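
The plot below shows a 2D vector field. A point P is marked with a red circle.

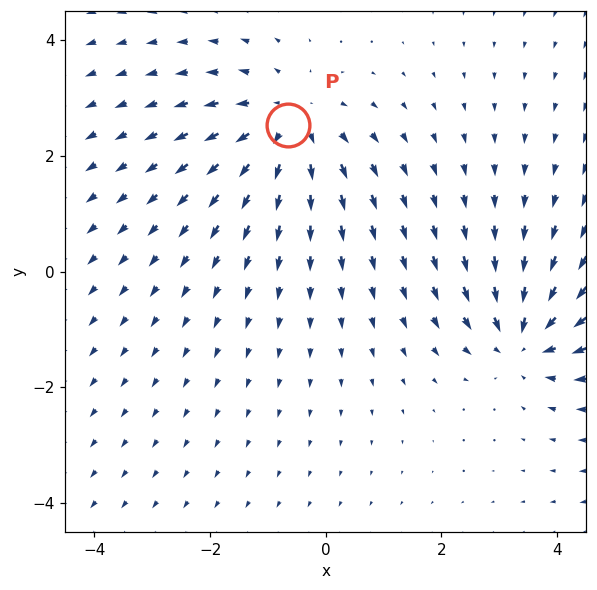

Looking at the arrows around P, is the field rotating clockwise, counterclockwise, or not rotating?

not rotating

Near P at (-0.7, 2.5) the arrows show no circulation. The curl there is ≈0.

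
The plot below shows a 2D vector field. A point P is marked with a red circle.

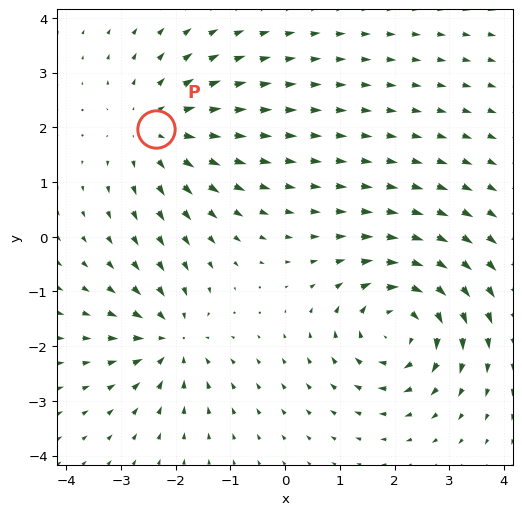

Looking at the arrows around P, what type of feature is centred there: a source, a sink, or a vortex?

At P (-2.4, 2.0) the arrows spread outward. Divergence about +3, curl ≈0 — positive divergence with near-zero curl is a source.

source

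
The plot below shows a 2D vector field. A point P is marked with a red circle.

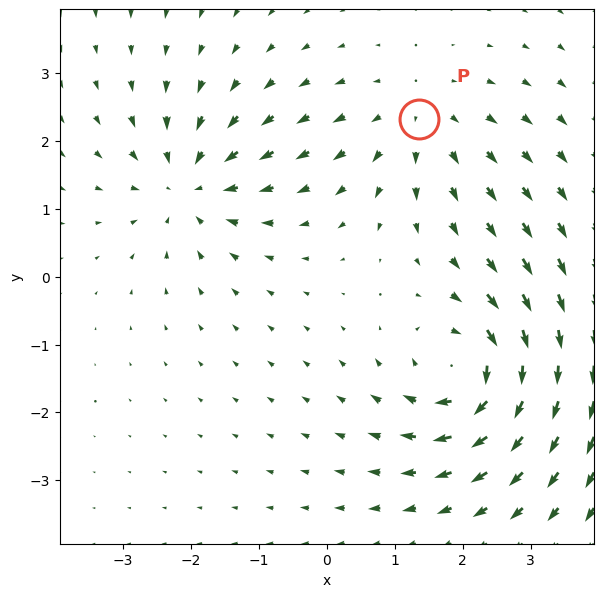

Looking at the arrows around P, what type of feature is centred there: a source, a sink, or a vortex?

source

At P (1.4, 2.3) the arrows spread outward. Divergence about +3, curl ≈0 — positive divergence with near-zero curl is a source.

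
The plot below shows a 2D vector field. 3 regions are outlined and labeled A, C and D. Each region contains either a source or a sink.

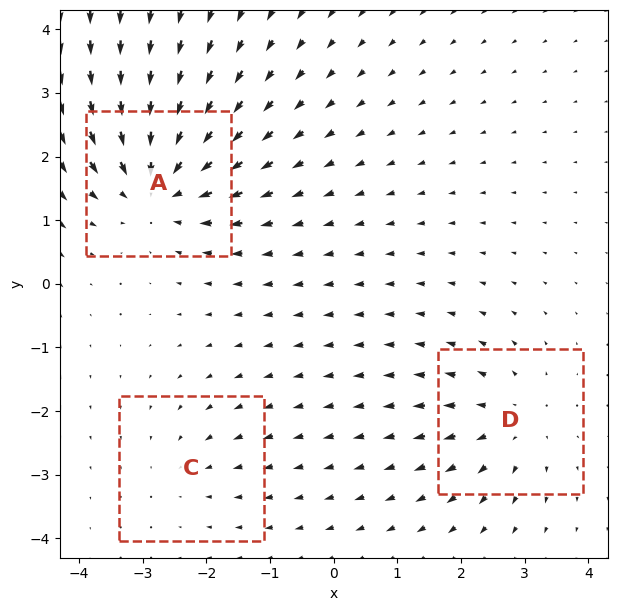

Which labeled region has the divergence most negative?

Divergence at each region's feature centre — A: about -5, C: about -2, D: about +3. Region A is most negative.

A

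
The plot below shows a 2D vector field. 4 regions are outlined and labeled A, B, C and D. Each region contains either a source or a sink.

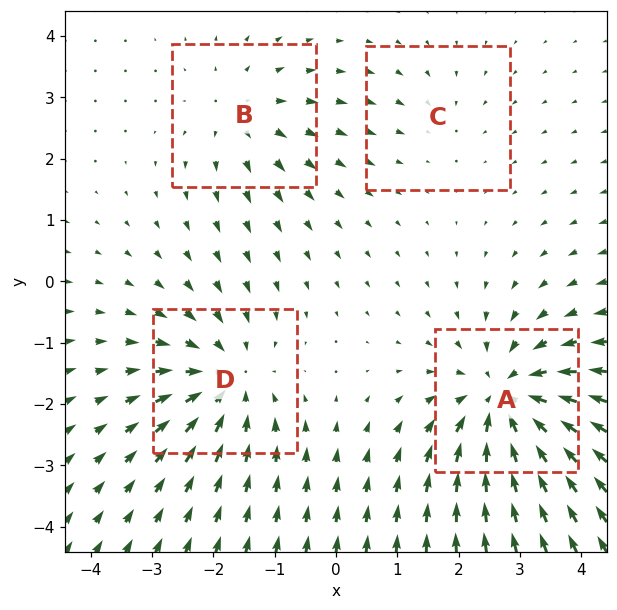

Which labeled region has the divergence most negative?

A

Divergence at each region's feature centre — A: about -7, B: about +3, C: about -2, D: about -5. Region A is most negative.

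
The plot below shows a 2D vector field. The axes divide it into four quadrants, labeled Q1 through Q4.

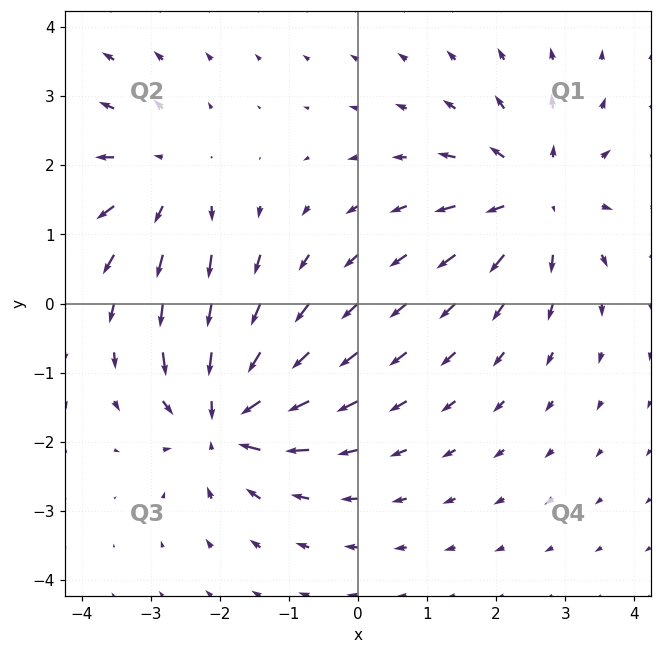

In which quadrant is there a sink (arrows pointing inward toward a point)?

The sink sits at approximately (-1.9, -1.6), which lies in quadrant Q3. The divergence there is about -5, negative as expected for a sink.

Q3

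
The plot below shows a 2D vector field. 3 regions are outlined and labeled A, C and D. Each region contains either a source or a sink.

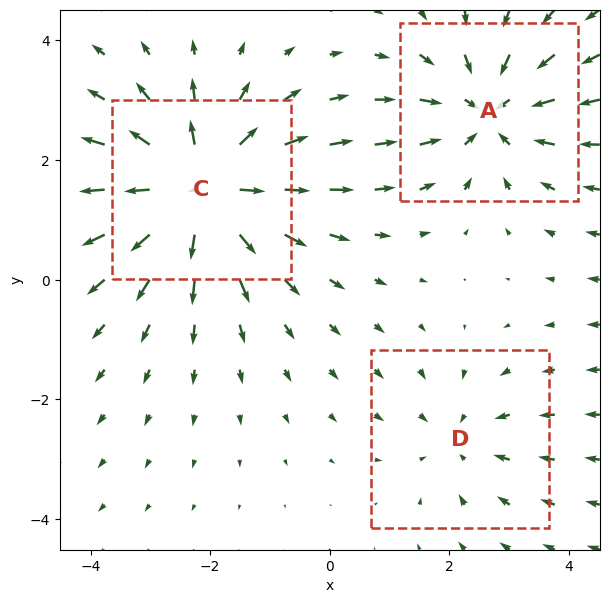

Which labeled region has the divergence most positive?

Divergence at each region's feature centre — A: about -3, C: about +5, D: about -2. Region C is most positive.

C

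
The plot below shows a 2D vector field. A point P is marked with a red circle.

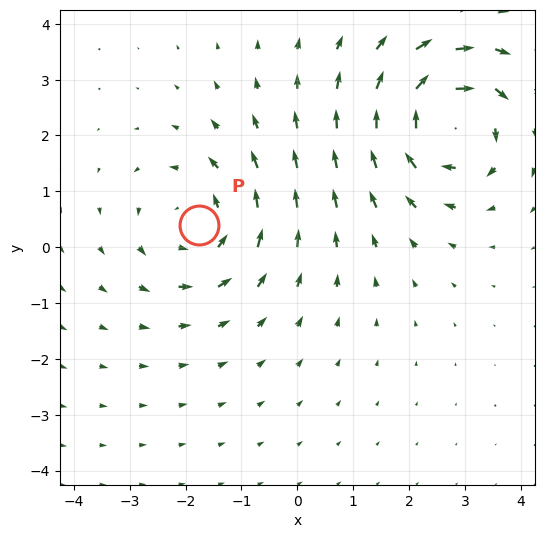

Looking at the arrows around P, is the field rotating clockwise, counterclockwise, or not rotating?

counterclockwise

Near P at (-1.8, 0.4) the arrows circulate counterclockwise. The curl (z-component) there is about +3; positive curl means counterclockwise rotation.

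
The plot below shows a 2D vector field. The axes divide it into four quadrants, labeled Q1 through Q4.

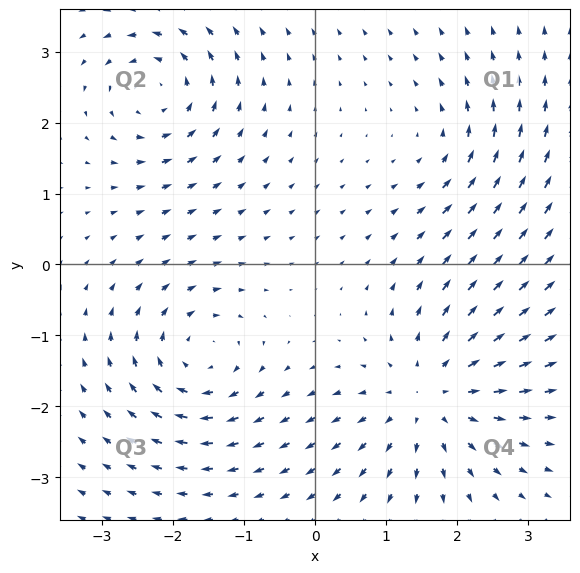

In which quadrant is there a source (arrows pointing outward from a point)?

Q4

The source sits at approximately (1.6, -1.9), which lies in quadrant Q4. The divergence there is about +5, positive as expected for a source.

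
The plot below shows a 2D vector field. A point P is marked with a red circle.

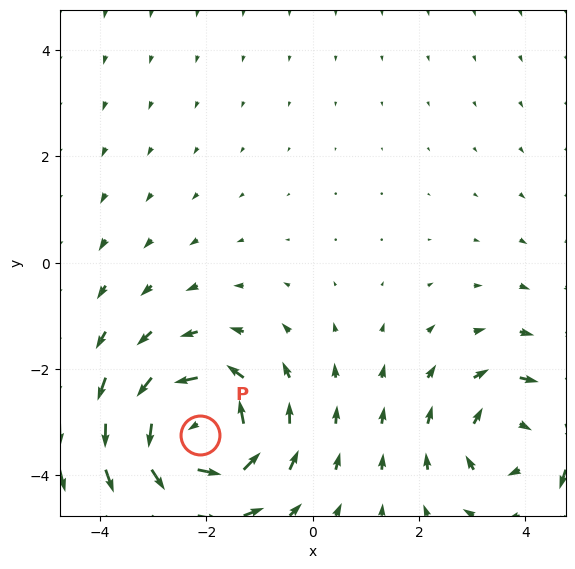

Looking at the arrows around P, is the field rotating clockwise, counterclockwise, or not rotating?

counterclockwise

Near P at (-2.1, -3.2) the arrows circulate counterclockwise. The curl (z-component) there is about +5; positive curl means counterclockwise rotation.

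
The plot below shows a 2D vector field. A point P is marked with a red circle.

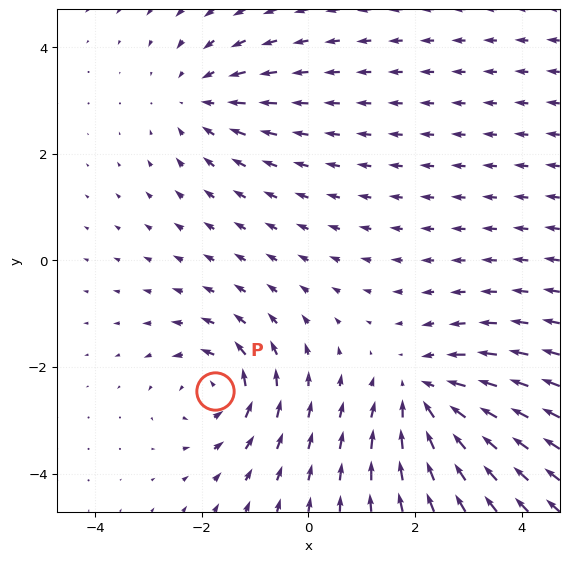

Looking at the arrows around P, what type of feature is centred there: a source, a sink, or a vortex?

At P (-1.7, -2.4) the arrows circulate counterclockwise. Divergence ≈0, curl about +4 — near-zero divergence with nonzero curl is a vortex.

vortex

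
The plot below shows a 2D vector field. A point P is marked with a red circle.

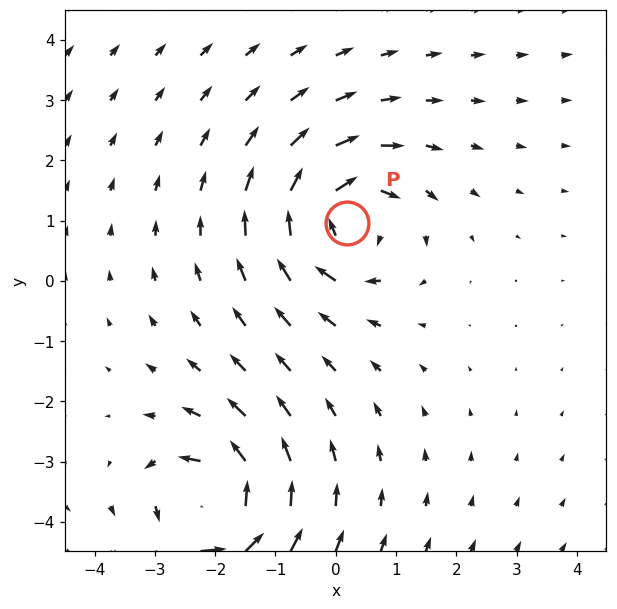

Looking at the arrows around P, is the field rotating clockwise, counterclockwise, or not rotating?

clockwise

Near P at (0.2, 1.0) the arrows circulate clockwise. The curl (z-component) there is about -4; negative curl means clockwise rotation.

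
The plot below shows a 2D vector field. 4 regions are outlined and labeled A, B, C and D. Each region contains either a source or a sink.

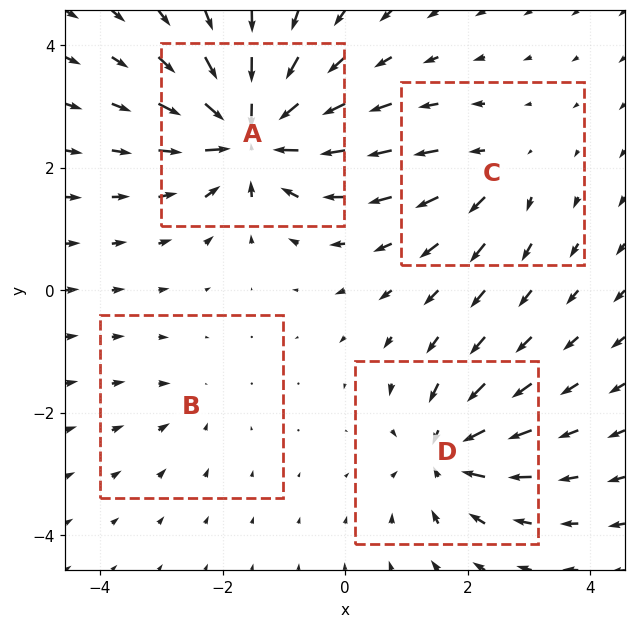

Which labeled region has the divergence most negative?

Divergence at each region's feature centre — A: about -9, B: about -2, C: about +4, D: about -6. Region A is most negative.

A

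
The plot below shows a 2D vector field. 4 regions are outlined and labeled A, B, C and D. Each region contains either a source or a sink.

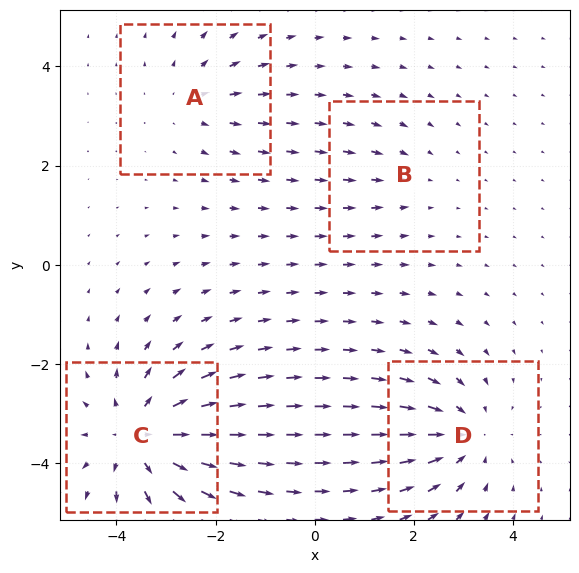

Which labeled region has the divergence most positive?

C

Divergence at each region's feature centre — A: about +3, B: about -2, C: about +6, D: about -4. Region C is most positive.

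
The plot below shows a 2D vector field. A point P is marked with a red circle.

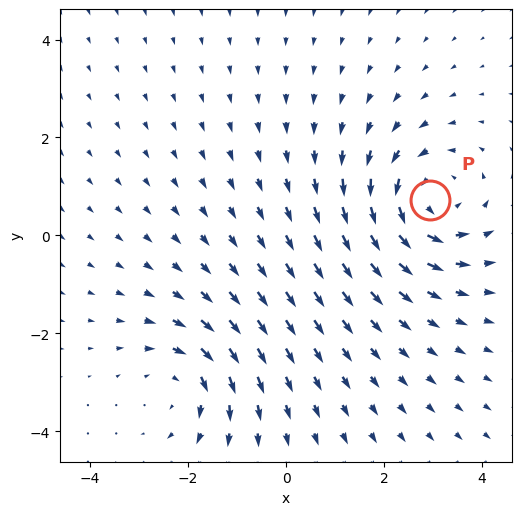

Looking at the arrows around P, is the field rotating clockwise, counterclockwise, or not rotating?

Near P at (2.9, 0.7) the arrows circulate counterclockwise. The curl (z-component) there is about +3; positive curl means counterclockwise rotation.

counterclockwise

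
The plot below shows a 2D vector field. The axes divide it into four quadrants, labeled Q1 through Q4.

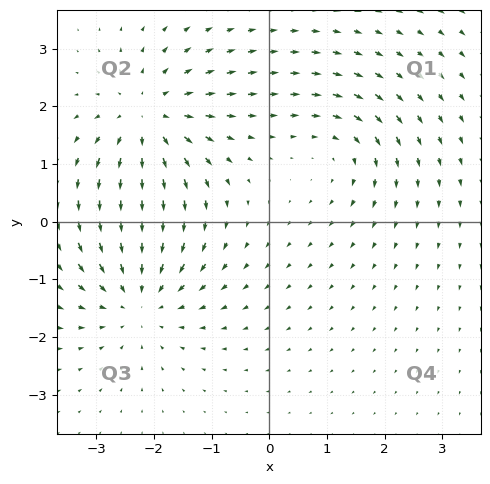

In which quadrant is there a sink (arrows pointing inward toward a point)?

The sink sits at approximately (-2.3, -1.3), which lies in quadrant Q3. The divergence there is about -4, negative as expected for a sink.

Q3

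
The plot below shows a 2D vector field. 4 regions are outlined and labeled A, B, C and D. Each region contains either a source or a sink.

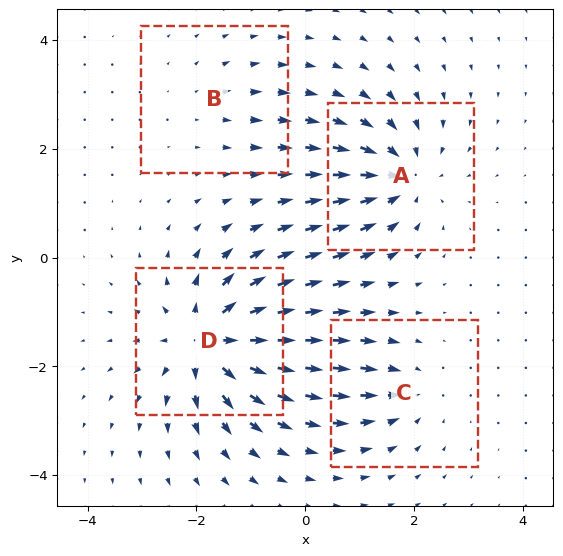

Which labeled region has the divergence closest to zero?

B

Divergence at each region's feature centre — A: about -6, B: about +2, C: about -4, D: about +8. Region B is closest to zero.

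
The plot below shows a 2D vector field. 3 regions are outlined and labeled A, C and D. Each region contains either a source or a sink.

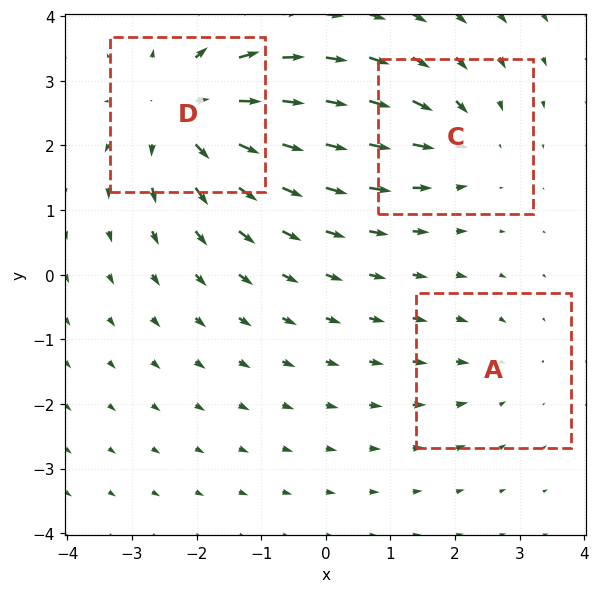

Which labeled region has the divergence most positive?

Divergence at each region's feature centre — A: about -2, C: about -3, D: about +5. Region D is most positive.

D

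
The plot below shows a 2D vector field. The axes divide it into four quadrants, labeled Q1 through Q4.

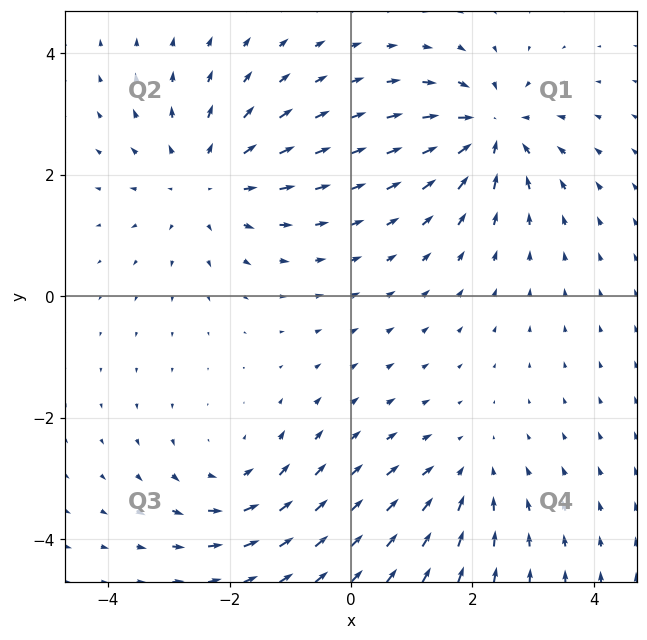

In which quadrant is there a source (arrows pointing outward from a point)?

The source sits at approximately (-2.4, 1.9), which lies in quadrant Q2. The divergence there is about +3, positive as expected for a source.

Q2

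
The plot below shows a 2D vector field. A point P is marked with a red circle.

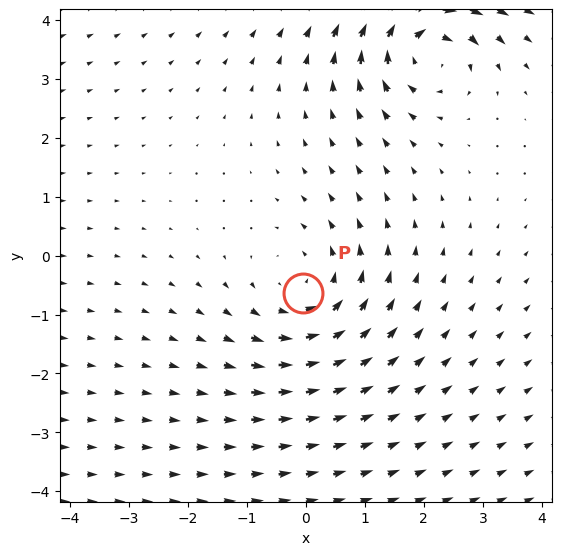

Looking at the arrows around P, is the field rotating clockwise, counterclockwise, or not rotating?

counterclockwise

Near P at (-0.0, -0.6) the arrows circulate counterclockwise. The curl (z-component) there is about +2; positive curl means counterclockwise rotation.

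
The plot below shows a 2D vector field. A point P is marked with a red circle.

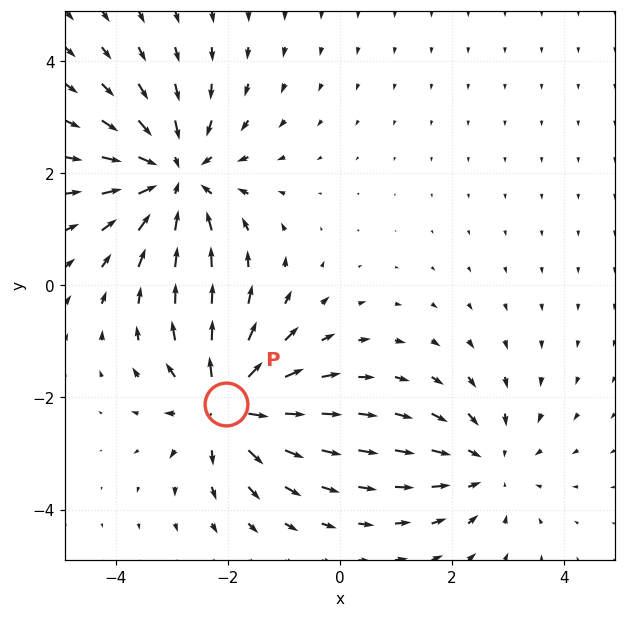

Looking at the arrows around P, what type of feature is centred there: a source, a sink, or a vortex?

source

At P (-2.0, -2.1) the arrows spread outward. Divergence about +5, curl ≈0 — positive divergence with near-zero curl is a source.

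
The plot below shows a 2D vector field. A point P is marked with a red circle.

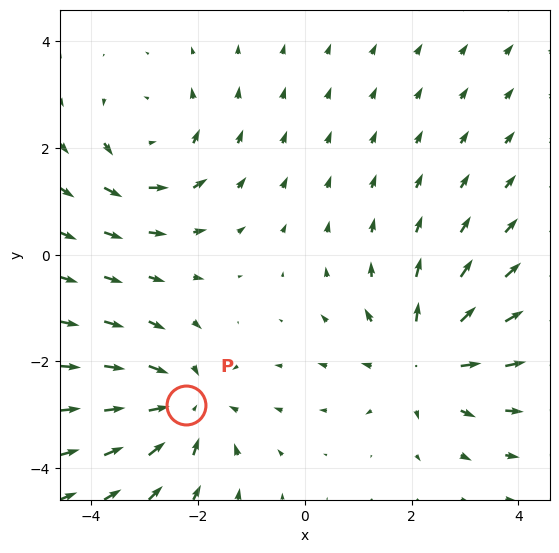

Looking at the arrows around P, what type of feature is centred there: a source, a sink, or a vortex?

sink

At P (-2.2, -2.8) the arrows converge inward. Divergence about -3, curl ≈0 — negative divergence with near-zero curl is a sink.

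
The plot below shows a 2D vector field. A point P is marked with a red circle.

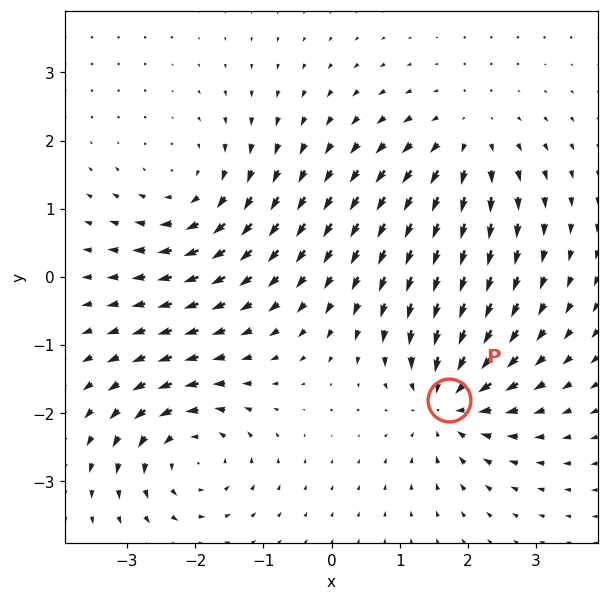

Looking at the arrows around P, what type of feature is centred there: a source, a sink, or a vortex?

At P (1.7, -1.8) the arrows converge inward. Divergence about -6, curl ≈0 — negative divergence with near-zero curl is a sink.

sink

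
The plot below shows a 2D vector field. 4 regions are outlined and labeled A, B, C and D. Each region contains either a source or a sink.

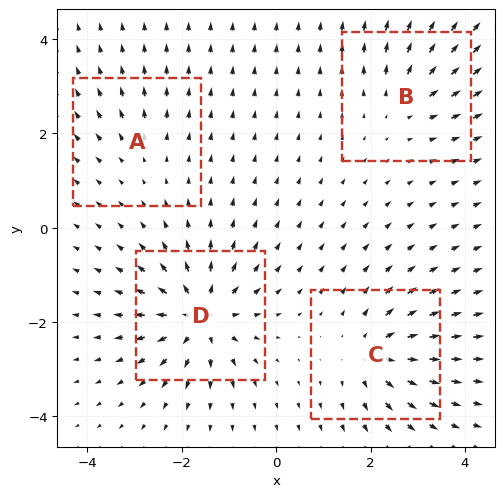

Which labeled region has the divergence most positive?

Divergence at each region's feature centre — A: about +2, B: about +4, C: about +6, D: about +8. Region D is most positive.

D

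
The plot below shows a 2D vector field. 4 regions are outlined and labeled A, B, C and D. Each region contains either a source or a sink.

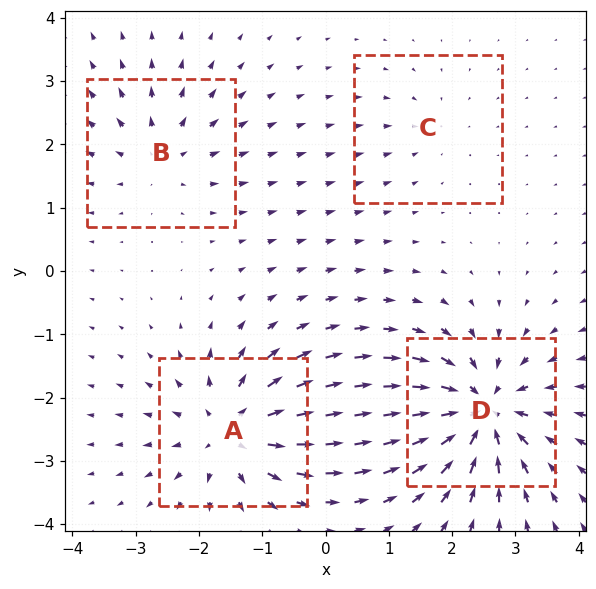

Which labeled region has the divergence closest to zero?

Divergence at each region's feature centre — A: about +7, B: about +4, C: about -2, D: about -8. Region C is closest to zero.

C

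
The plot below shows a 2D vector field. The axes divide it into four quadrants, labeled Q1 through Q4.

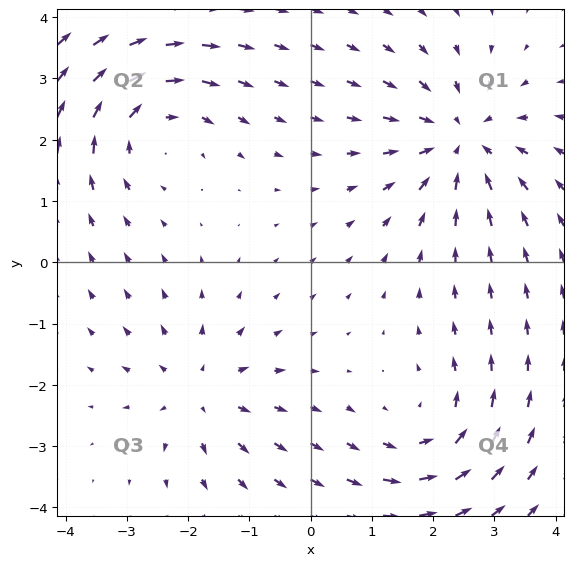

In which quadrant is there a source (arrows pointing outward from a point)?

Q3

The source sits at approximately (-1.8, -2.1), which lies in quadrant Q3. The divergence there is about +3, positive as expected for a source.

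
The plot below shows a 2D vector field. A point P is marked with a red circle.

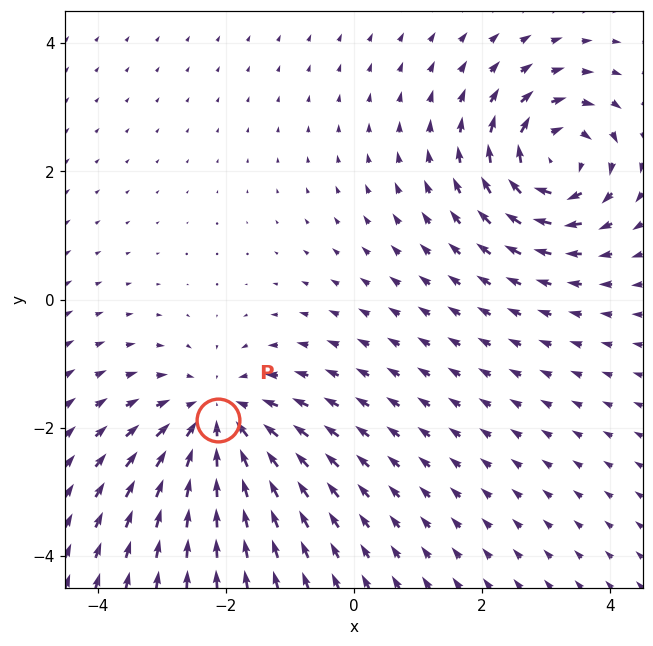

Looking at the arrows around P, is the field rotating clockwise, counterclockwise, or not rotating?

not rotating

Near P at (-2.1, -1.9) the arrows show no circulation. The curl there is ≈0.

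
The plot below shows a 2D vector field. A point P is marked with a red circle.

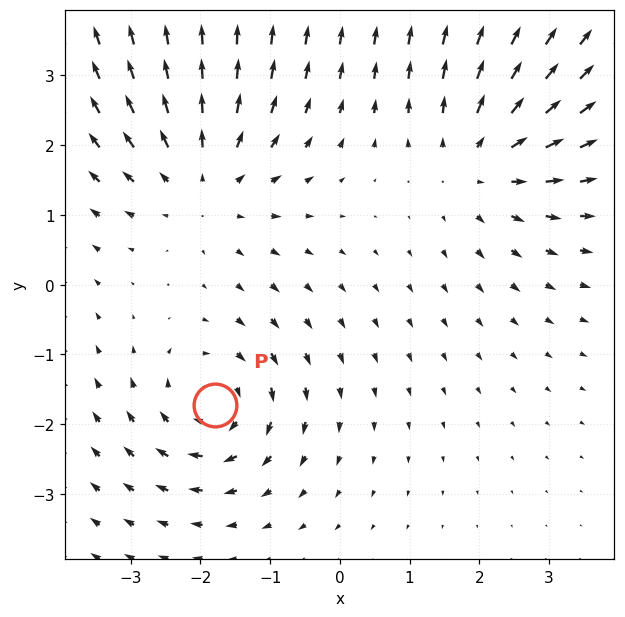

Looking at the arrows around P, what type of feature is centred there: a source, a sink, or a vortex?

At P (-1.8, -1.7) the arrows circulate clockwise. Divergence ≈0, curl about -5 — near-zero divergence with nonzero curl is a vortex.

vortex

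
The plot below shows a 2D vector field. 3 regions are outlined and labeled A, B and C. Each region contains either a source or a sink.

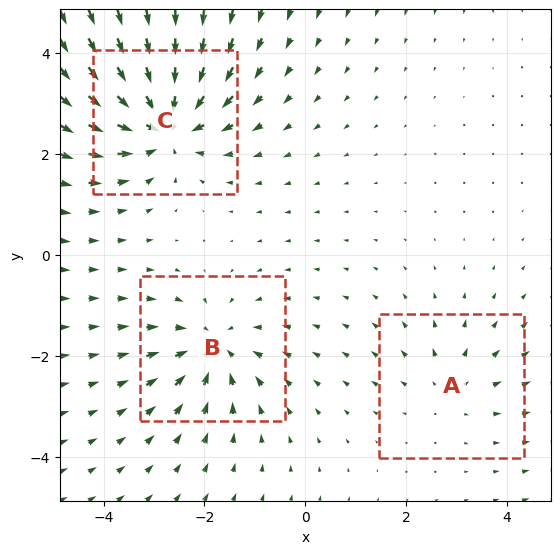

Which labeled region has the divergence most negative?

C

Divergence at each region's feature centre — A: about +2, B: about -4, C: about -5. Region C is most negative.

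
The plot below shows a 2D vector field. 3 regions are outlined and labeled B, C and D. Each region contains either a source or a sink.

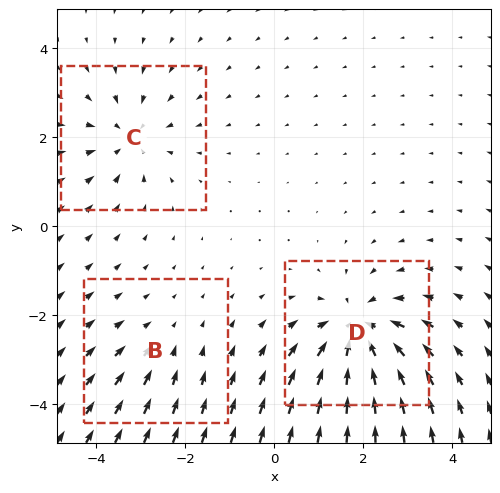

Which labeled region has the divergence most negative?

D

Divergence at each region's feature centre — B: about -2, C: about -3, D: about -5. Region D is most negative.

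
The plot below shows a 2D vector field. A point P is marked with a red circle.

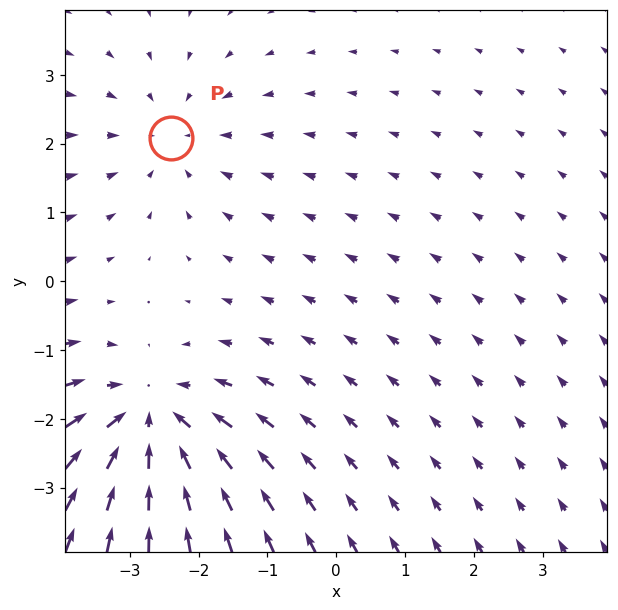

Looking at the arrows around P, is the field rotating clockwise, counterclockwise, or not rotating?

Near P at (-2.4, 2.1) the arrows show no circulation. The curl there is ≈0.

not rotating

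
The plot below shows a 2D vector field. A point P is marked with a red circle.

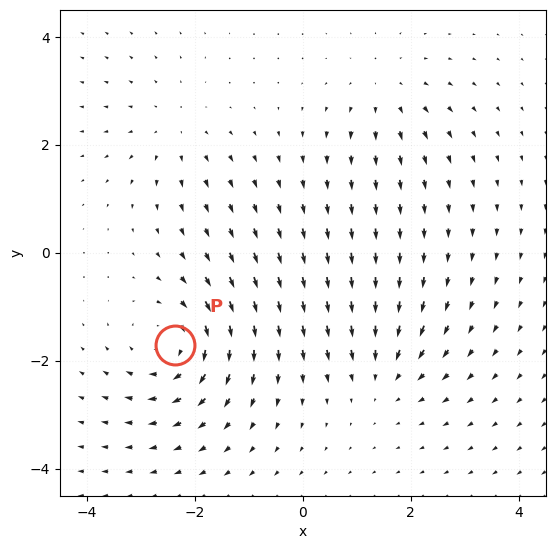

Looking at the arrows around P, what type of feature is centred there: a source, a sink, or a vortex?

vortex

At P (-2.4, -1.7) the arrows circulate clockwise. Divergence ≈0, curl about -5 — near-zero divergence with nonzero curl is a vortex.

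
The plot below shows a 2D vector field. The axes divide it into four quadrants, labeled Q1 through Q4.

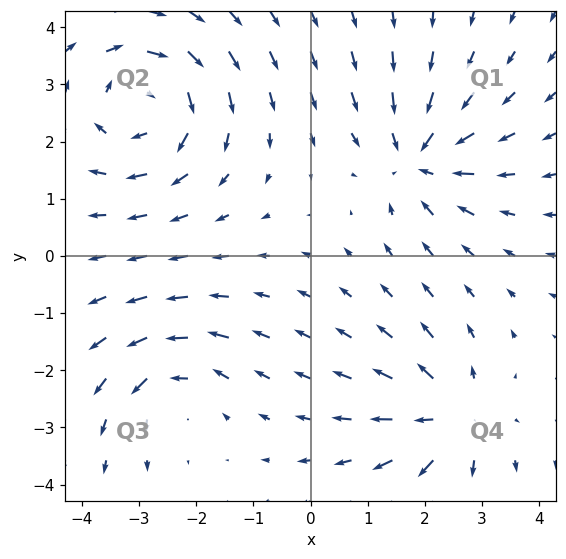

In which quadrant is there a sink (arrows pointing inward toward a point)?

The sink sits at approximately (1.9, 1.7), which lies in quadrant Q1. The divergence there is about -4, negative as expected for a sink.

Q1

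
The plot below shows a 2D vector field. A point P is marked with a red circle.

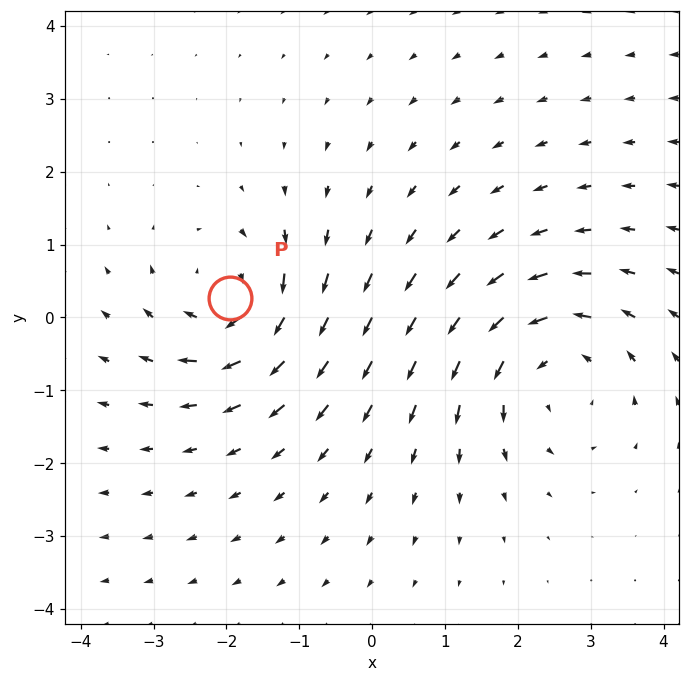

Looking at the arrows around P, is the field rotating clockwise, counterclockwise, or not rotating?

Near P at (-2.0, 0.3) the arrows circulate clockwise. The curl (z-component) there is about -5; negative curl means clockwise rotation.

clockwise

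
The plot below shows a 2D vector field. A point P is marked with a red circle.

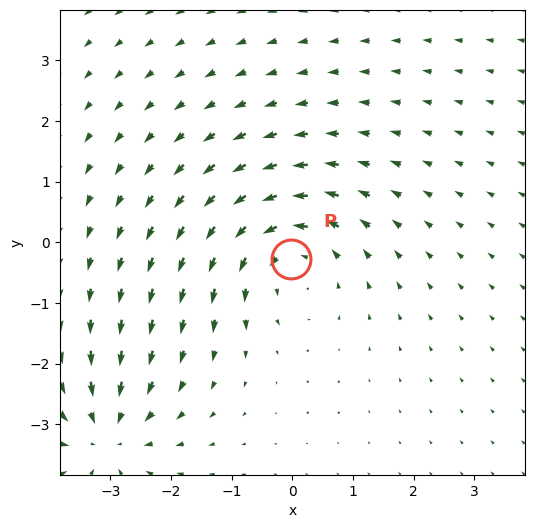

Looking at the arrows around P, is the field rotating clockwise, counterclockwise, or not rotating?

Near P at (-0.0, -0.3) the arrows circulate counterclockwise. The curl (z-component) there is about +4; positive curl means counterclockwise rotation.

counterclockwise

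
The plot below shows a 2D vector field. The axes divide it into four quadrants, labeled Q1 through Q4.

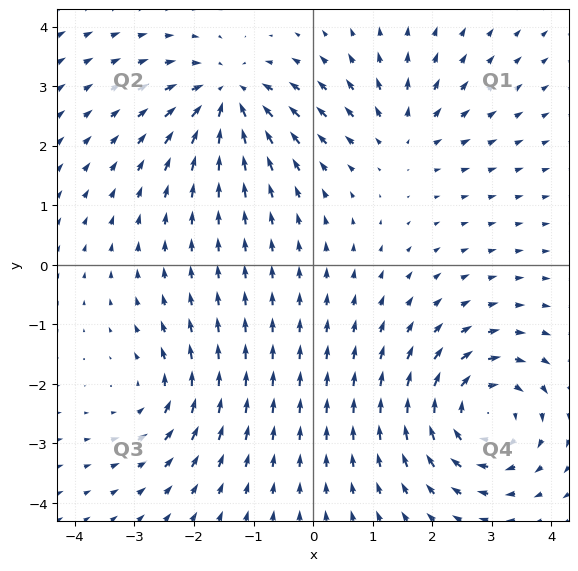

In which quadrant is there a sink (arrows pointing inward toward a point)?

Q2

The sink sits at approximately (-1.4, 2.8), which lies in quadrant Q2. The divergence there is about -5, negative as expected for a sink.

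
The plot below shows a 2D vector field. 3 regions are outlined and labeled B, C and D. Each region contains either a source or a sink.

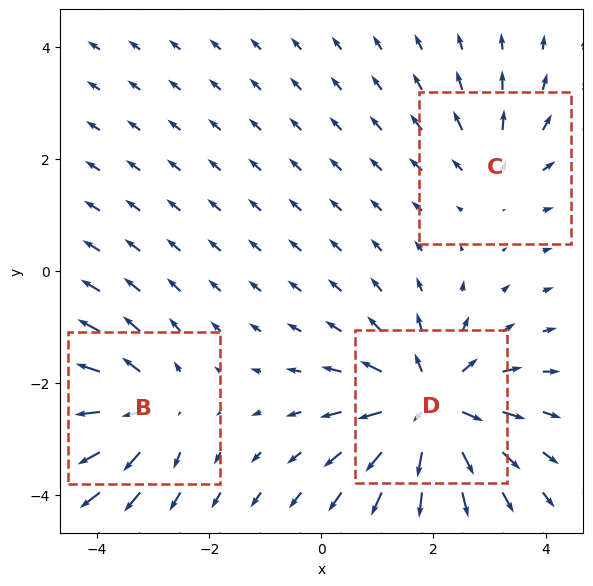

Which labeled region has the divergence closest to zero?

C

Divergence at each region's feature centre — B: about +3, C: about +2, D: about +5. Region C is closest to zero.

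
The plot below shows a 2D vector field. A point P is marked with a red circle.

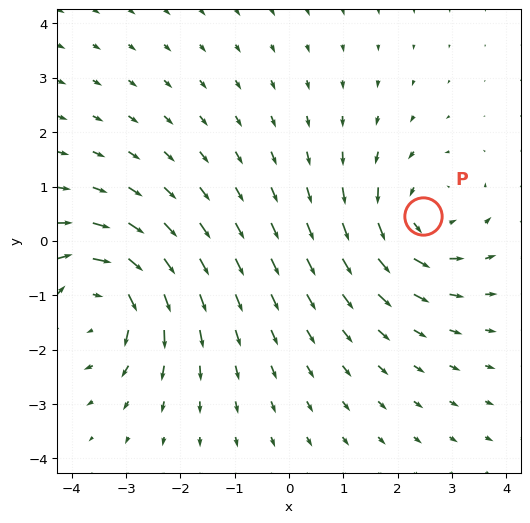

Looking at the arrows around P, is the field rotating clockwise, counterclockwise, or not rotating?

Near P at (2.5, 0.5) the arrows circulate counterclockwise. The curl (z-component) there is about +3; positive curl means counterclockwise rotation.

counterclockwise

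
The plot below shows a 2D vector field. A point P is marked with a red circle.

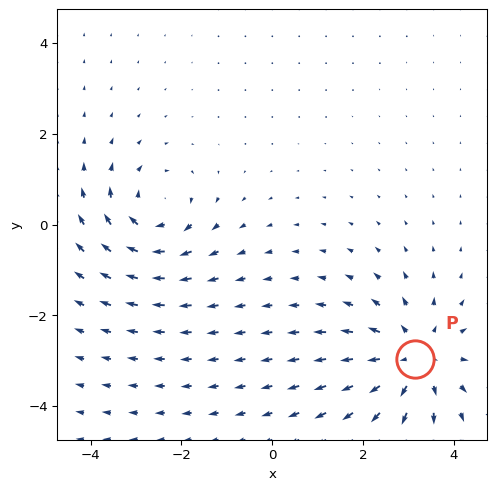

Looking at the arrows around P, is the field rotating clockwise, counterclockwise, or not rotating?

Near P at (3.1, -3.0) the arrows show no circulation. The curl there is ≈0.

not rotating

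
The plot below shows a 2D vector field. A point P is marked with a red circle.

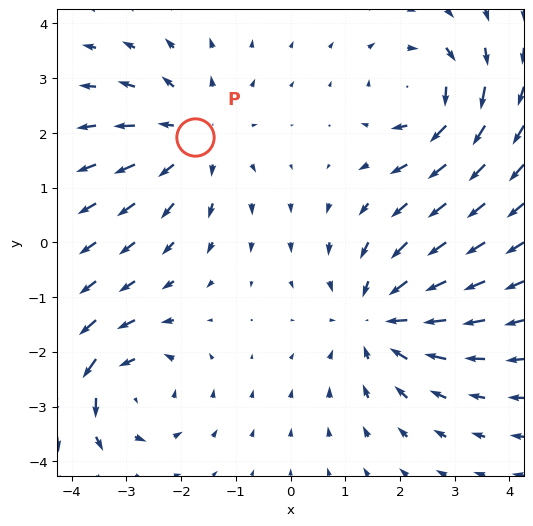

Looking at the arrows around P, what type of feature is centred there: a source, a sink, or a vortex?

At P (-1.7, 1.9) the arrows spread outward. Divergence about +3, curl ≈0 — positive divergence with near-zero curl is a source.

source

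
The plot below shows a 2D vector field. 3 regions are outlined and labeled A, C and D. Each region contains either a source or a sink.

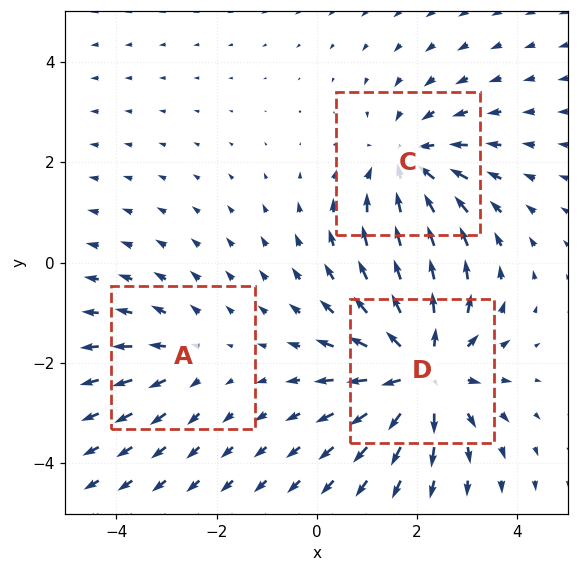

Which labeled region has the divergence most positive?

Divergence at each region's feature centre — A: about +2, C: about -3, D: about +4. Region D is most positive.

D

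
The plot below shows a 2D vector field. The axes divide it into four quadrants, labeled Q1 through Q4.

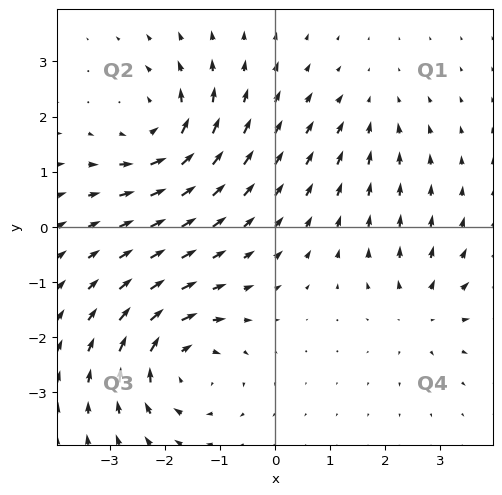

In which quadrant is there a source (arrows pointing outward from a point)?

The source sits at approximately (2.7, -1.5), which lies in quadrant Q4. The divergence there is about +4, positive as expected for a source.

Q4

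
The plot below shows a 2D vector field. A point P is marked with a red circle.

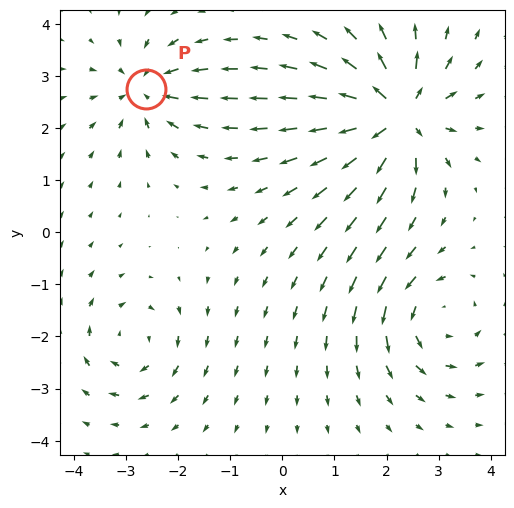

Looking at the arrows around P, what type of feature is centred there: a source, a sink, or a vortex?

sink

At P (-2.6, 2.7) the arrows converge inward. Divergence about -4, curl ≈0 — negative divergence with near-zero curl is a sink.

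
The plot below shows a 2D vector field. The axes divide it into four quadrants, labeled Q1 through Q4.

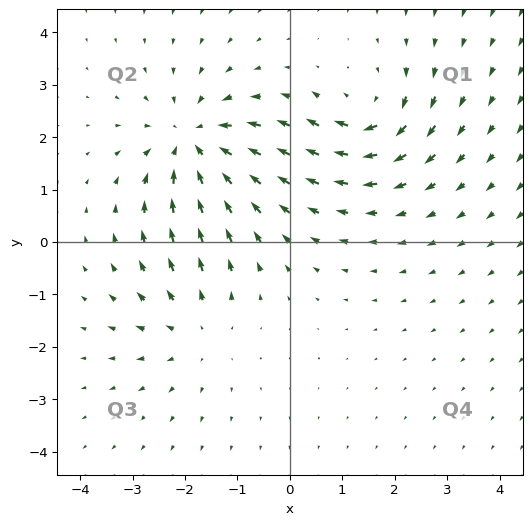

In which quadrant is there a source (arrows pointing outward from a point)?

The source sits at approximately (-1.8, -1.7), which lies in quadrant Q3. The divergence there is about +3, positive as expected for a source.

Q3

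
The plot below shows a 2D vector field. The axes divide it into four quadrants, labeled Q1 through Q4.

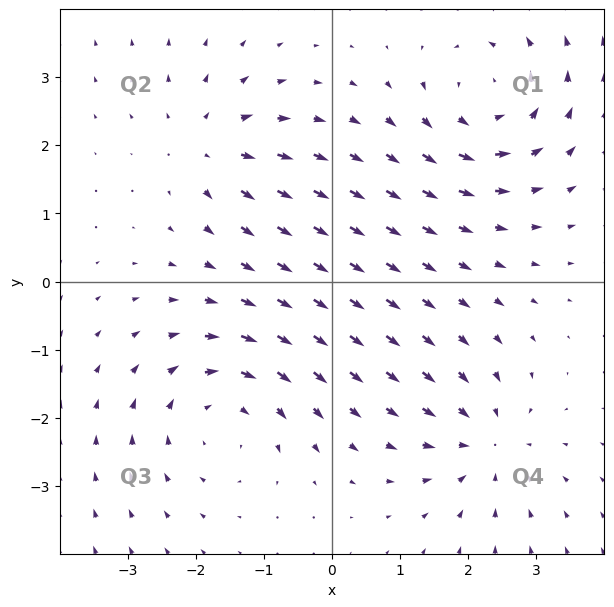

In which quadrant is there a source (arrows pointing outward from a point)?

Q2

The source sits at approximately (-1.8, 2.0), which lies in quadrant Q2. The divergence there is about +4, positive as expected for a source.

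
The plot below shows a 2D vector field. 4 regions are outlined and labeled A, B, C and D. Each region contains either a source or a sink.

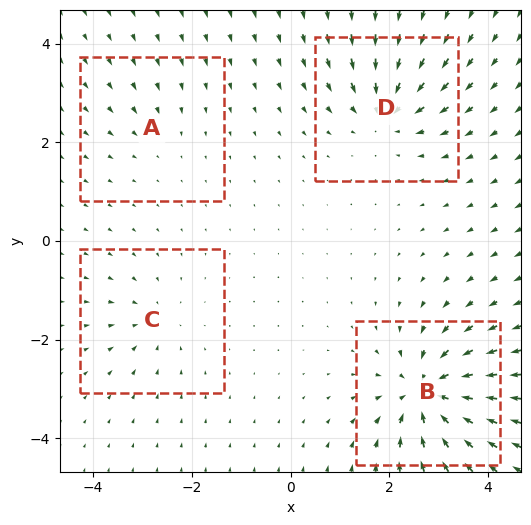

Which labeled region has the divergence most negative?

Divergence at each region's feature centre — A: about -2, B: about -9, C: about -4, D: about -6. Region B is most negative.

B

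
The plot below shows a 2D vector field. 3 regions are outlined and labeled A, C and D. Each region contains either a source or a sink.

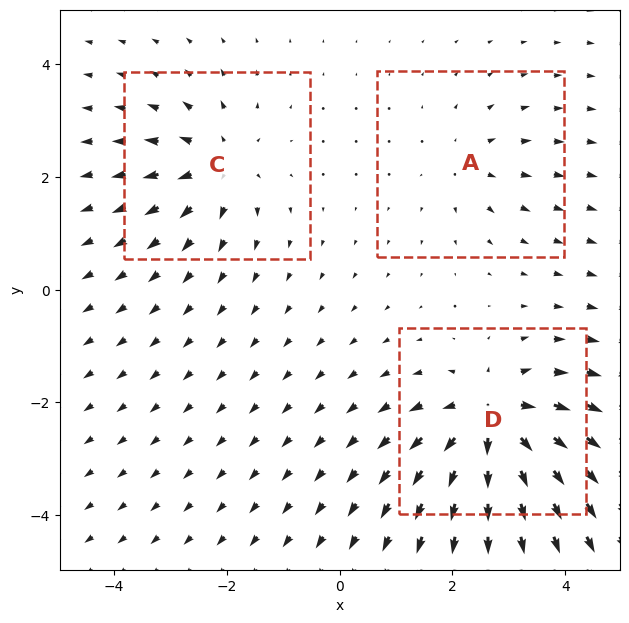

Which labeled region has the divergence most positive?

D

Divergence at each region's feature centre — A: about +2, C: about +3, D: about +5. Region D is most positive.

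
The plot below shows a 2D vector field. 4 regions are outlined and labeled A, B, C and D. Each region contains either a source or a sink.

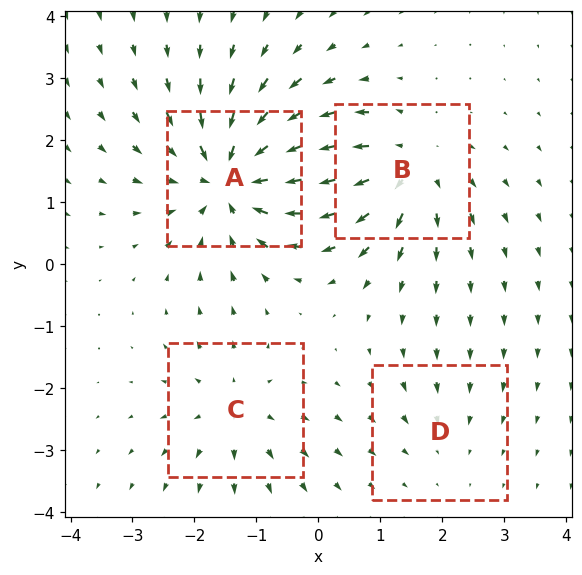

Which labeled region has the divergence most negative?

Divergence at each region's feature centre — A: about -7, B: about +5, C: about +4, D: about -2. Region A is most negative.

A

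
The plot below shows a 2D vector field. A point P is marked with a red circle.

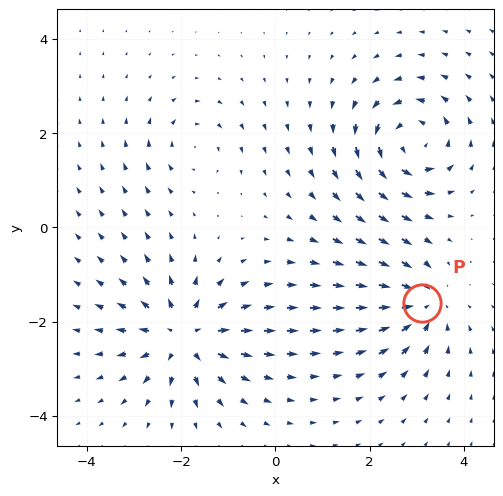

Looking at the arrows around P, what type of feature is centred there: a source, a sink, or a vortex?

At P (3.1, -1.6) the arrows converge inward. Divergence about -5, curl ≈0 — negative divergence with near-zero curl is a sink.

sink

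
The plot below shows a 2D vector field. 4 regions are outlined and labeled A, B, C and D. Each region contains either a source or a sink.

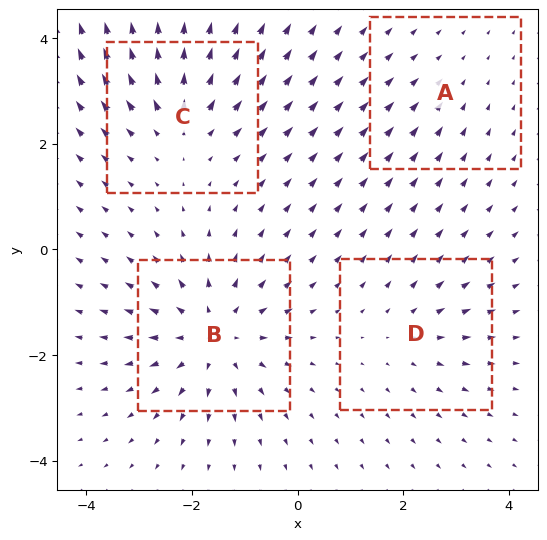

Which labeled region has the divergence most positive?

B

Divergence at each region's feature centre — A: about -2, B: about +6, C: about +5, D: about +3. Region B is most positive.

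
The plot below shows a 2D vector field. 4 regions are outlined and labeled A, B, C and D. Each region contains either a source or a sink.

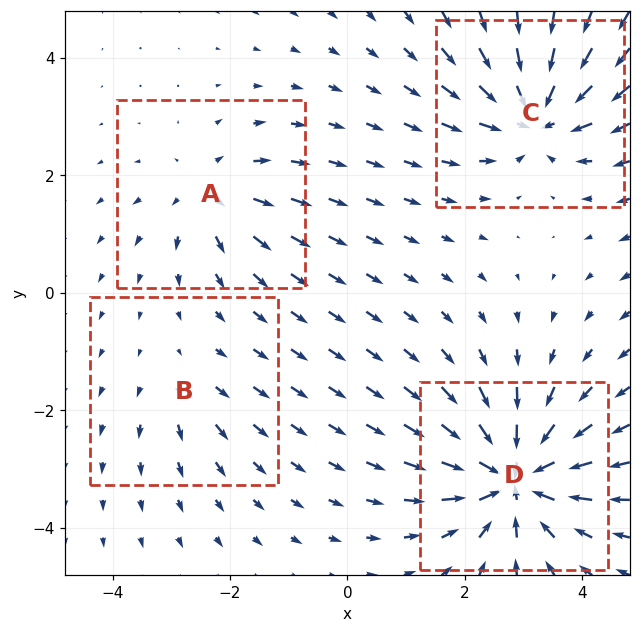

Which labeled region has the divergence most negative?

D

Divergence at each region's feature centre — A: about +4, B: about +2, C: about -6, D: about -8. Region D is most negative.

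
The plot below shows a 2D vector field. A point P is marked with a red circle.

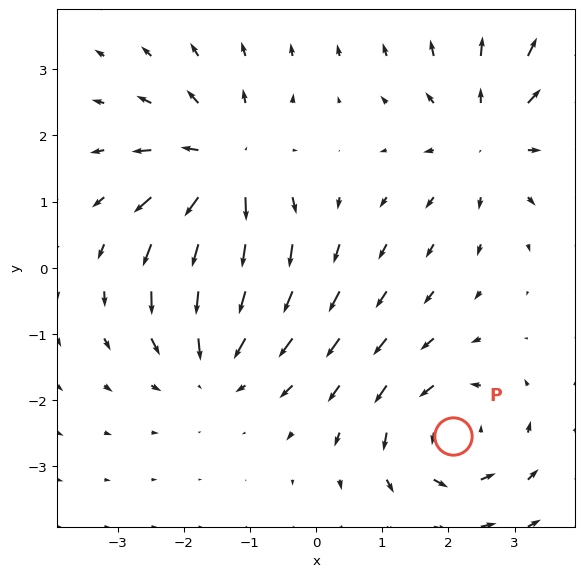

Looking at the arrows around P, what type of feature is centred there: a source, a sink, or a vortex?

At P (2.1, -2.5) the arrows circulate counterclockwise. Divergence ≈0, curl about +4 — near-zero divergence with nonzero curl is a vortex.

vortex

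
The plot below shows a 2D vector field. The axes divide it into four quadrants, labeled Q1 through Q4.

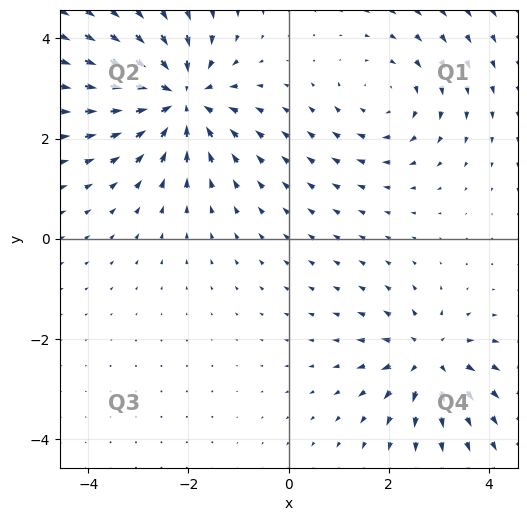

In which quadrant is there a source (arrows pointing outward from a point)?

The source sits at approximately (2.8, -2.4), which lies in quadrant Q4. The divergence there is about +4, positive as expected for a source.

Q4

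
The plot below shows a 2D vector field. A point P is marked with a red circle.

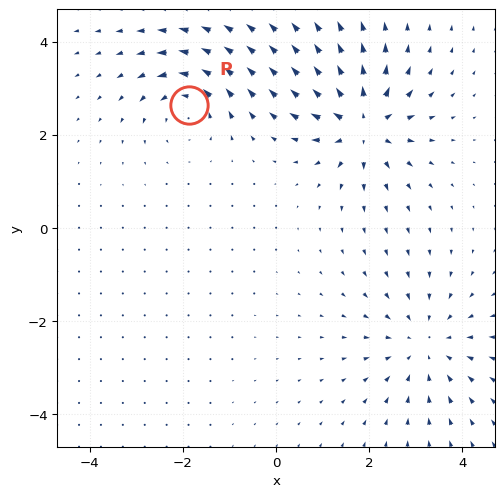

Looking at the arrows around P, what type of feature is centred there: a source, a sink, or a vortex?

At P (-1.9, 2.6) the arrows circulate counterclockwise. Divergence ≈0, curl about +5 — near-zero divergence with nonzero curl is a vortex.

vortex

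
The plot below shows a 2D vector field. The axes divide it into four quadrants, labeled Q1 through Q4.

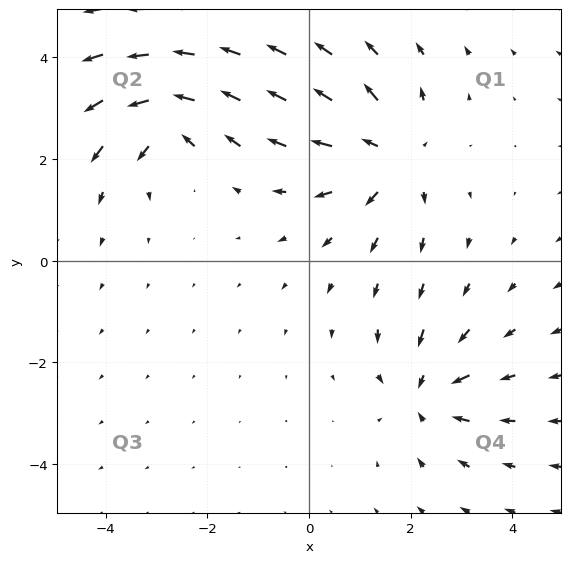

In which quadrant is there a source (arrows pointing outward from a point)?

Q1

The source sits at approximately (1.6, 2.0), which lies in quadrant Q1. The divergence there is about +4, positive as expected for a source.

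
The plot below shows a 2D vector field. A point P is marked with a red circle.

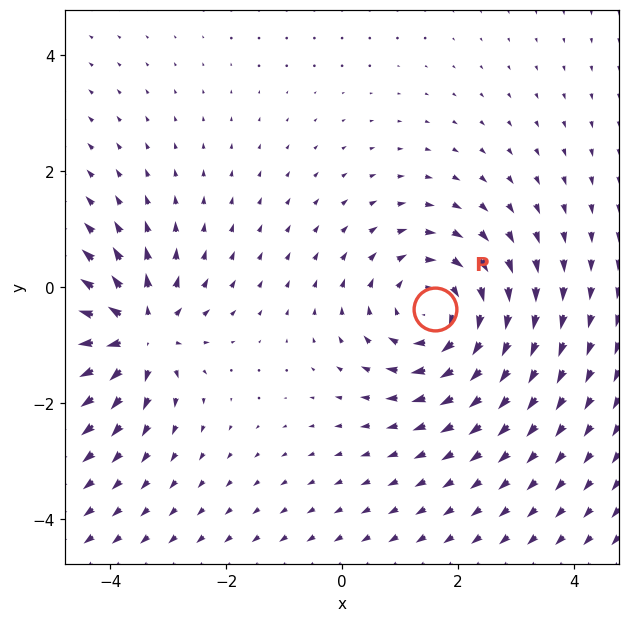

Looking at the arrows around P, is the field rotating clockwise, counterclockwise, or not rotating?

Near P at (1.6, -0.4) the arrows circulate clockwise. The curl (z-component) there is about -4; negative curl means clockwise rotation.

clockwise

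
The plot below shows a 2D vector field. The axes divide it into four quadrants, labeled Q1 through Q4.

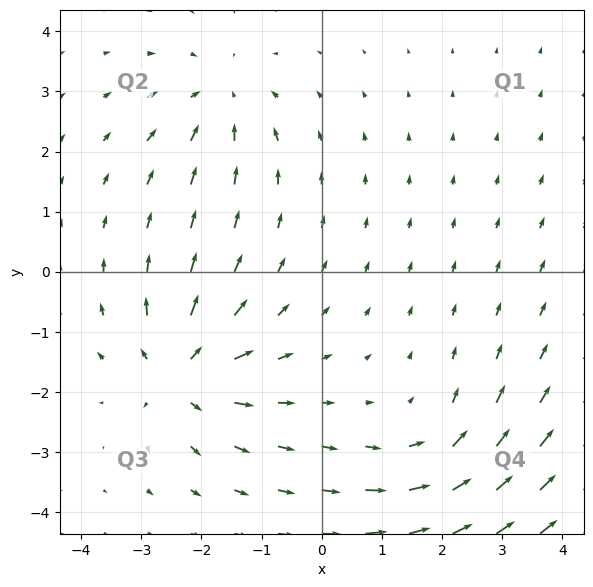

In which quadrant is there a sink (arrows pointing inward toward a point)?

Q2

The sink sits at approximately (-1.7, 2.9), which lies in quadrant Q2. The divergence there is about -3, negative as expected for a sink.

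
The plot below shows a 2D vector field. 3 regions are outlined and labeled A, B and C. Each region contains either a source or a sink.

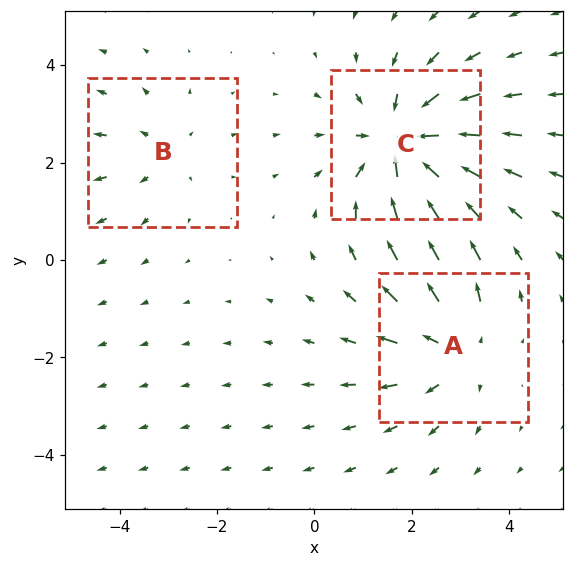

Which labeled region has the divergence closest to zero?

Divergence at each region's feature centre — A: about +3, B: about +2, C: about -5. Region B is closest to zero.

B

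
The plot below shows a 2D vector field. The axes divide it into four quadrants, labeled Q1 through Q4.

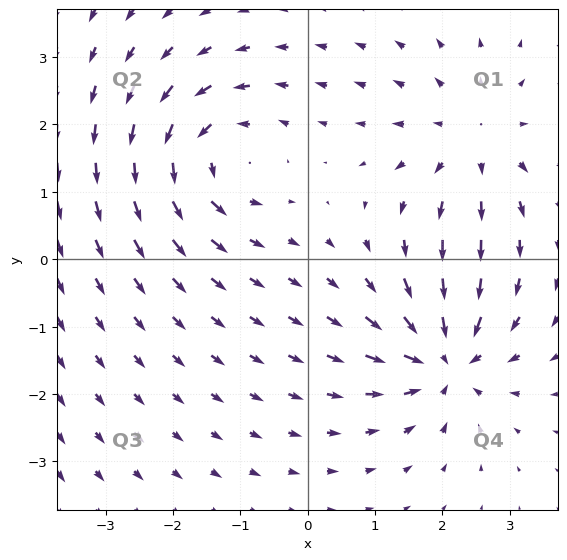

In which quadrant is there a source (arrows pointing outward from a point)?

Q1

The source sits at approximately (2.5, 1.7), which lies in quadrant Q1. The divergence there is about +3, positive as expected for a source.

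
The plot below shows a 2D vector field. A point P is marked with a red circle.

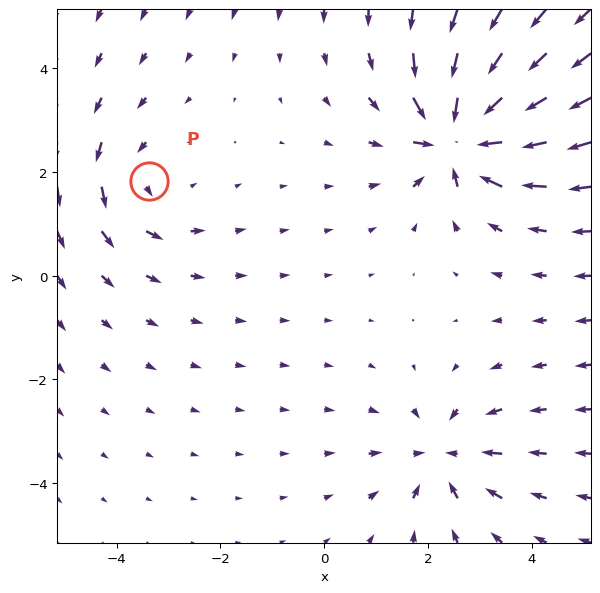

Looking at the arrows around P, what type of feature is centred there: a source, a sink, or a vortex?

At P (-3.4, 1.8) the arrows circulate counterclockwise. Divergence ≈0, curl about +2 — near-zero divergence with nonzero curl is a vortex.

vortex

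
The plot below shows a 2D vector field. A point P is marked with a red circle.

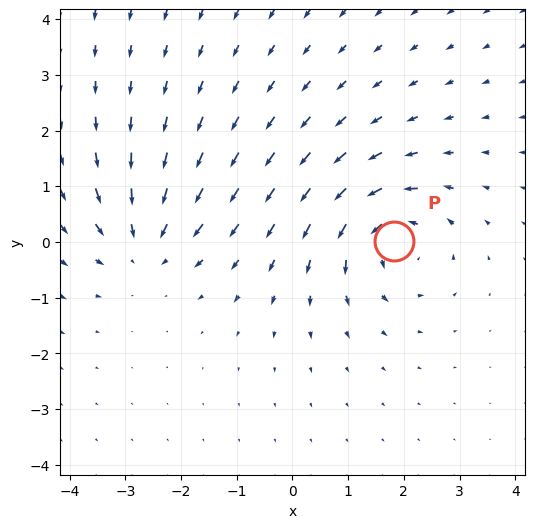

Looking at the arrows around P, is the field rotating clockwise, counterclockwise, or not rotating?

counterclockwise

Near P at (1.8, 0.0) the arrows circulate counterclockwise. The curl (z-component) there is about +6; positive curl means counterclockwise rotation.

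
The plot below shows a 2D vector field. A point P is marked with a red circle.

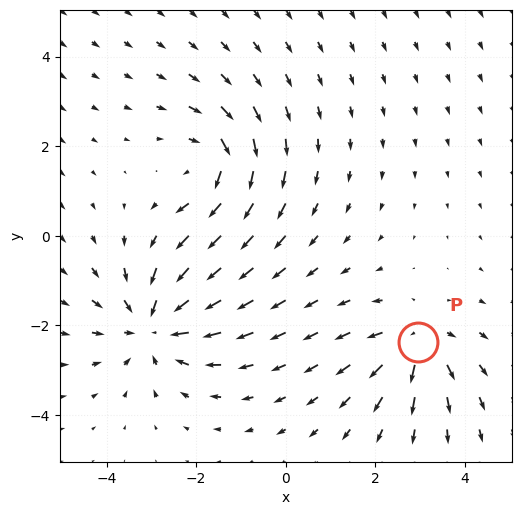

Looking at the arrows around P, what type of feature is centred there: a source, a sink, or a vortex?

source

At P (2.9, -2.4) the arrows spread outward. Divergence about +4, curl ≈0 — positive divergence with near-zero curl is a source.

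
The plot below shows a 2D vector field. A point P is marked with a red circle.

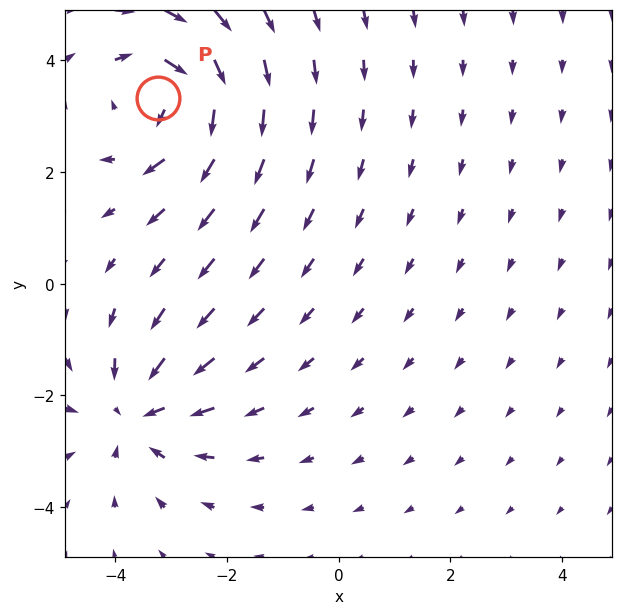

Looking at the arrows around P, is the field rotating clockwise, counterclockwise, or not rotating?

Near P at (-3.2, 3.3) the arrows circulate clockwise. The curl (z-component) there is about -4; negative curl means clockwise rotation.

clockwise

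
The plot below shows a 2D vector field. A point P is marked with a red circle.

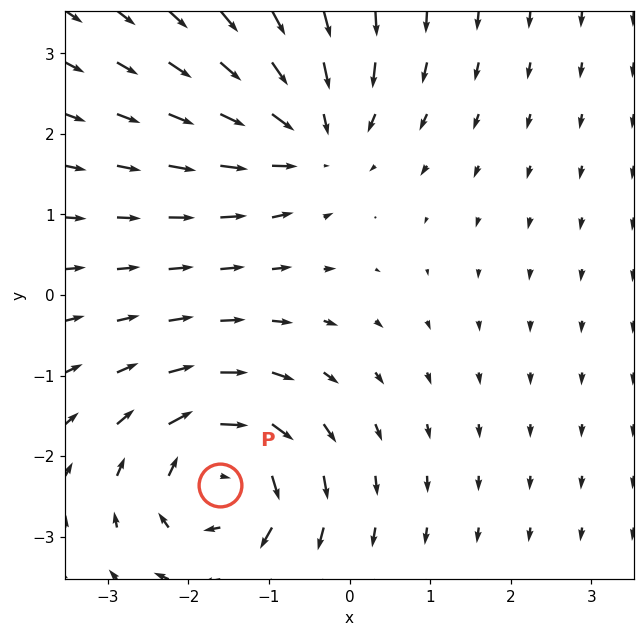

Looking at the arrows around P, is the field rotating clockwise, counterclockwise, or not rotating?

Near P at (-1.6, -2.4) the arrows circulate clockwise. The curl (z-component) there is about -4; negative curl means clockwise rotation.

clockwise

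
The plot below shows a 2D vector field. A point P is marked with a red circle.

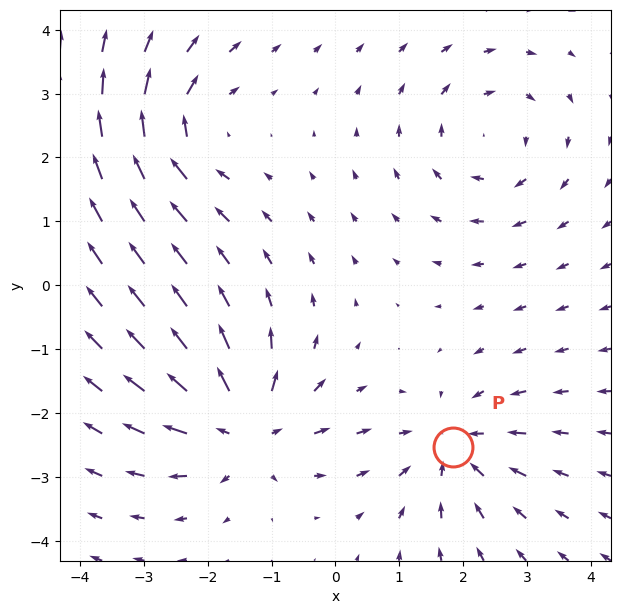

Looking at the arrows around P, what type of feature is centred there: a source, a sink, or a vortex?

sink

At P (1.8, -2.5) the arrows converge inward. Divergence about -4, curl ≈0 — negative divergence with near-zero curl is a sink.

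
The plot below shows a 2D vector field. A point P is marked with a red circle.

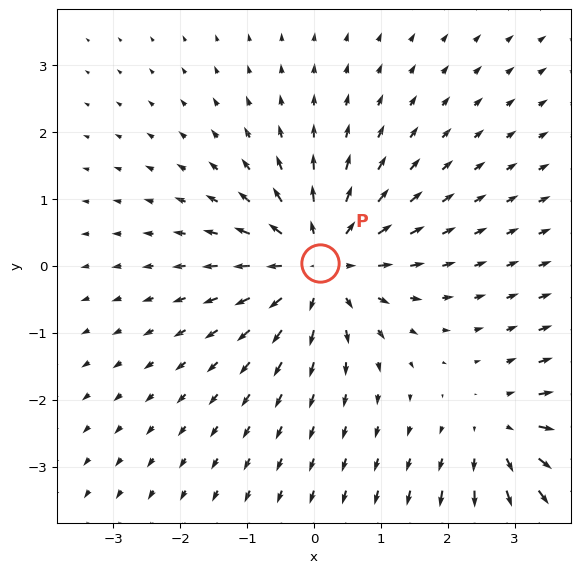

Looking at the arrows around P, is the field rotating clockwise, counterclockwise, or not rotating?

Near P at (0.1, 0.0) the arrows show no circulation. The curl there is ≈0.

not rotating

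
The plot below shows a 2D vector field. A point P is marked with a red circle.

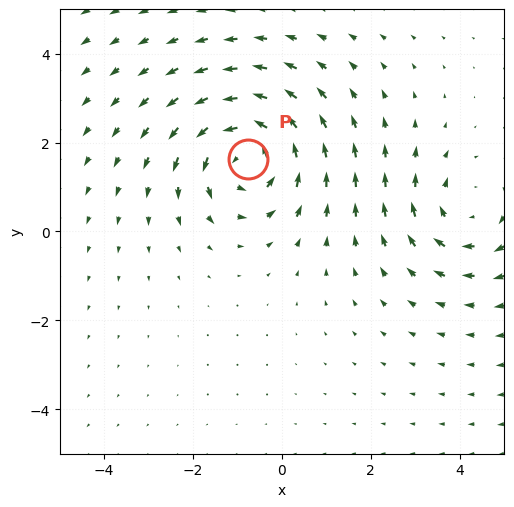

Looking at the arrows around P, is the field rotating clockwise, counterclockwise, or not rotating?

counterclockwise

Near P at (-0.8, 1.6) the arrows circulate counterclockwise. The curl (z-component) there is about +4; positive curl means counterclockwise rotation.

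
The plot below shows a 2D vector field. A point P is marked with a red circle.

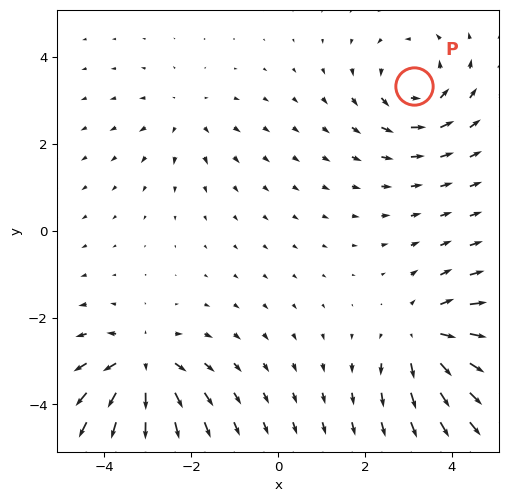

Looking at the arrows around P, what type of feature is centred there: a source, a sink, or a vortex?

vortex

At P (3.1, 3.3) the arrows circulate counterclockwise. Divergence ≈0, curl about +5 — near-zero divergence with nonzero curl is a vortex.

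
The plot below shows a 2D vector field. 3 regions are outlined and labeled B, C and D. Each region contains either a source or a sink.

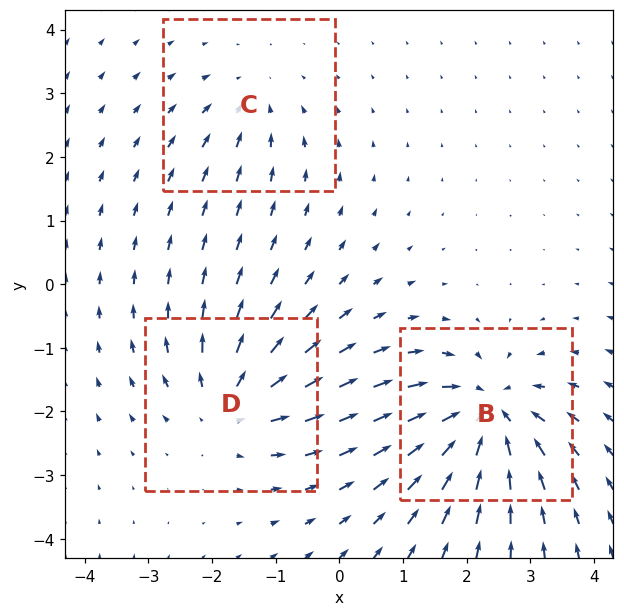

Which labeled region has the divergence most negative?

B

Divergence at each region's feature centre — B: about -6, C: about -3, D: about +4. Region B is most negative.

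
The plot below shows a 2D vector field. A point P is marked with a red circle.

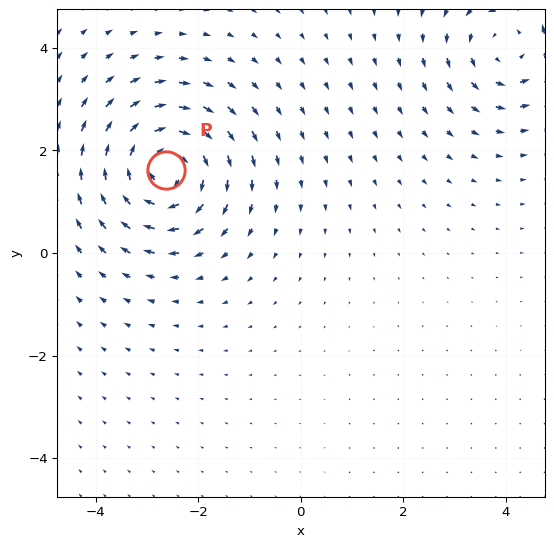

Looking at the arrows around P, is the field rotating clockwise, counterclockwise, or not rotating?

Near P at (-2.6, 1.6) the arrows circulate clockwise. The curl (z-component) there is about -6; negative curl means clockwise rotation.

clockwise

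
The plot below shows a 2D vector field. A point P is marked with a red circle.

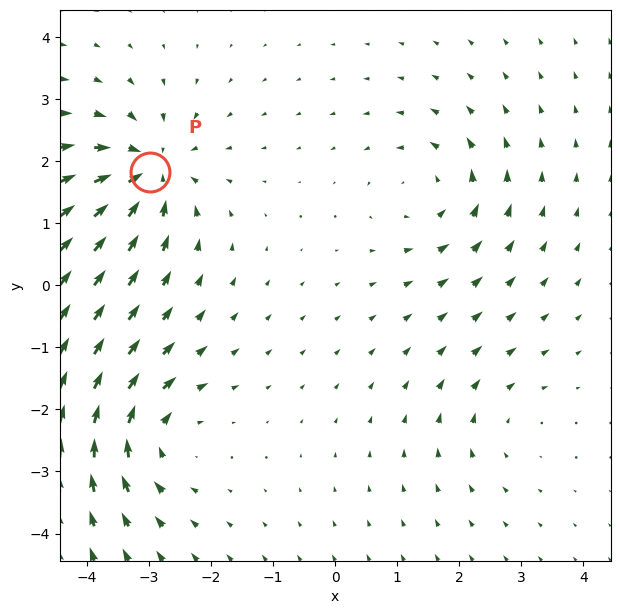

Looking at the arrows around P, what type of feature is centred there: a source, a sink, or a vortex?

sink

At P (-3.0, 1.8) the arrows converge inward. Divergence about -6, curl ≈0 — negative divergence with near-zero curl is a sink.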